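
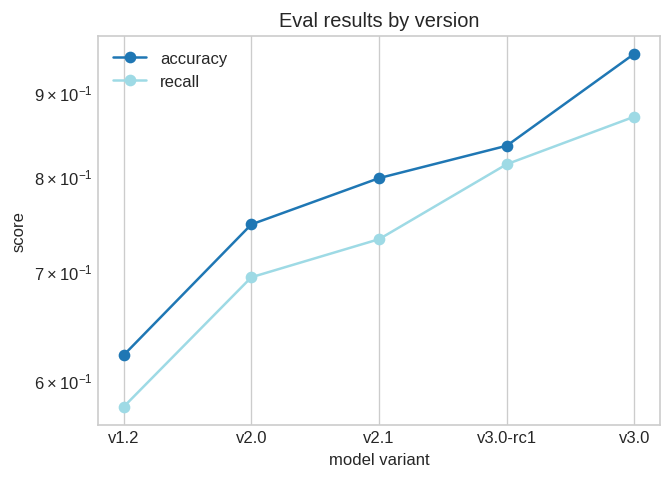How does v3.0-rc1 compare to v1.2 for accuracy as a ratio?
v3.0-rc1 ≈ 0.85, v1.2 ≈ 0.60; 0.85/0.60 ≈ 1.42.

≈ 1.42×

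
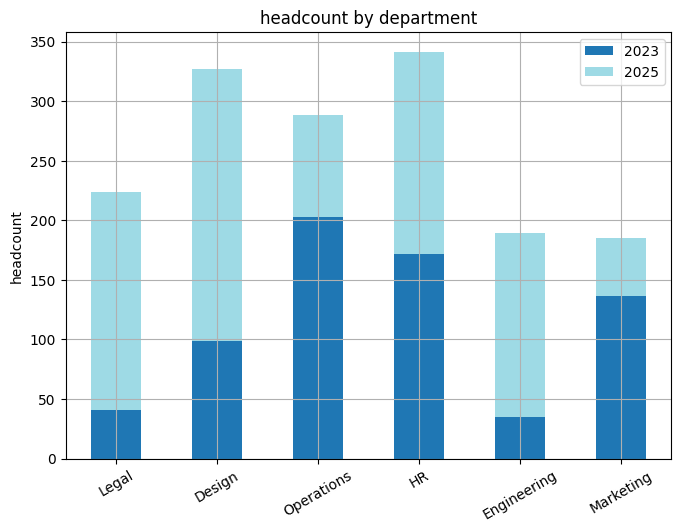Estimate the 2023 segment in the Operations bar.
2023 top ≈ 200, bottom ≈ 0; segment ≈ 200.

≈ 200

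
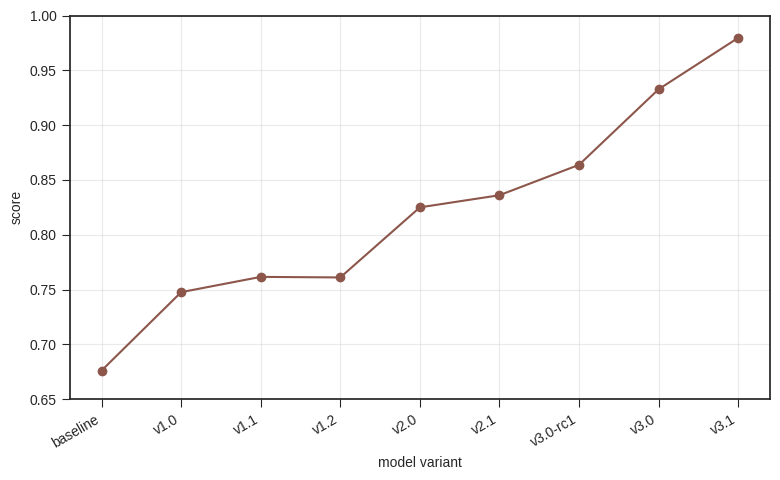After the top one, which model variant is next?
Top 3: v3.1 ≈ 1.00, v3.0 ≈ 0.95, v3.0-rc1 ≈ 0.85.

v3.0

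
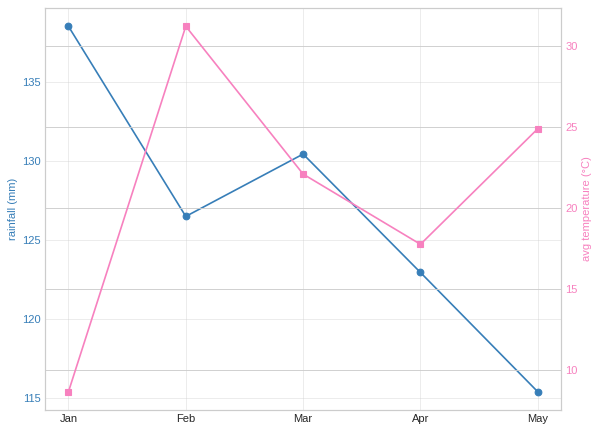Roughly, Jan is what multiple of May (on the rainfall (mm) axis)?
Jan ≈ 138, May ≈ 116; 138/116 ≈ 1.19.

≈ 1.19×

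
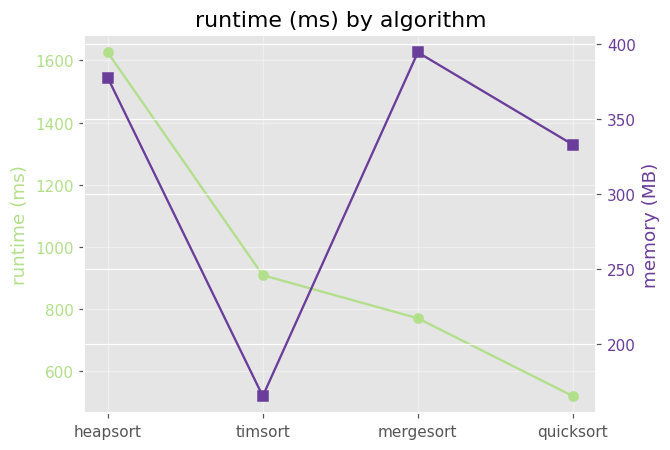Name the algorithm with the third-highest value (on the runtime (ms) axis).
mergesort

Top 4 (on the runtime (ms) axis): heapsort ≈ 1600, timsort ≈ 900, mergesort ≈ 800, quicksort ≈ 500.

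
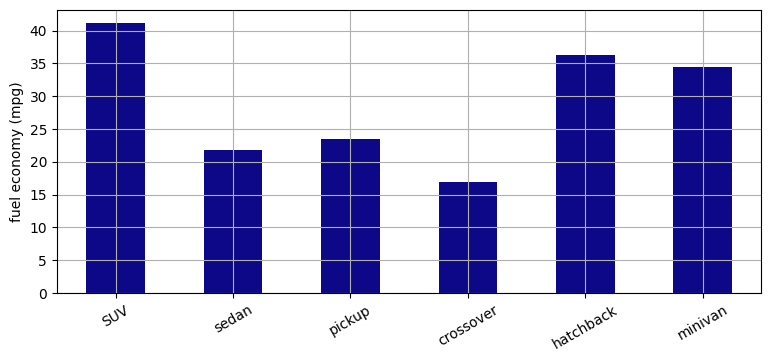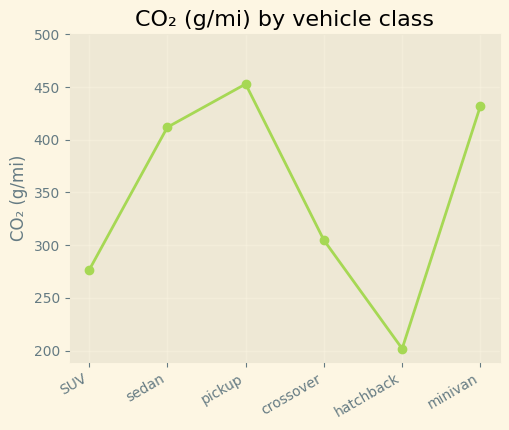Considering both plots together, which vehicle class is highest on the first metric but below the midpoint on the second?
Chart 2 median CO₂ (g/mi) ≈ 350; below-median vehicle classes: SUV, crossover, hatchback. Among those, SUV has the highest fuel economy (mpg) (≈ 40).

SUV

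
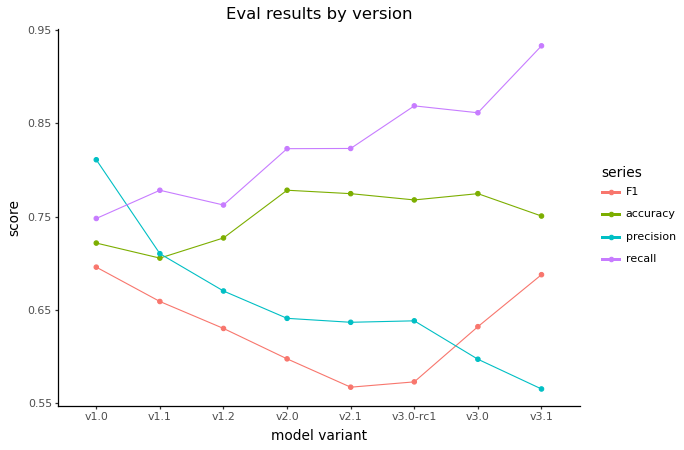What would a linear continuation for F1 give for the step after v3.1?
≈ 0.775

Last three: 0.55, 0.65, 0.70 → slope ≈ 0.075/step → next ≈ 0.775.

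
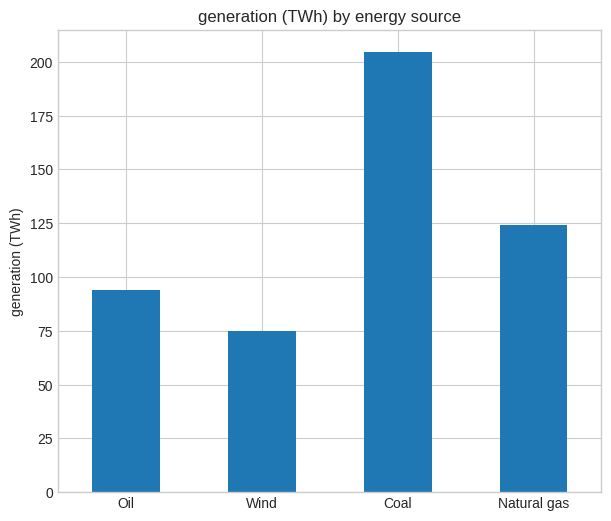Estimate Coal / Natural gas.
Coal ≈ 200, Natural gas ≈ 120; 200/120 ≈ 1.67.

≈ 1.67×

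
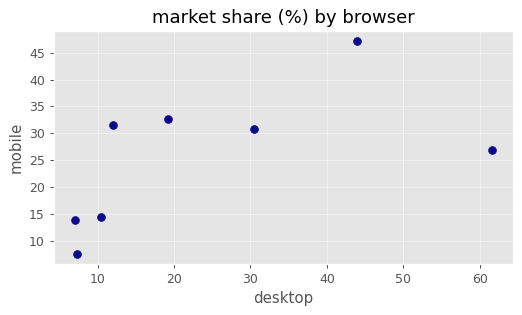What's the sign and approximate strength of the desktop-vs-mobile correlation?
Points are positively correlated; moderate (|r| ≈ 0.6).

positive, moderate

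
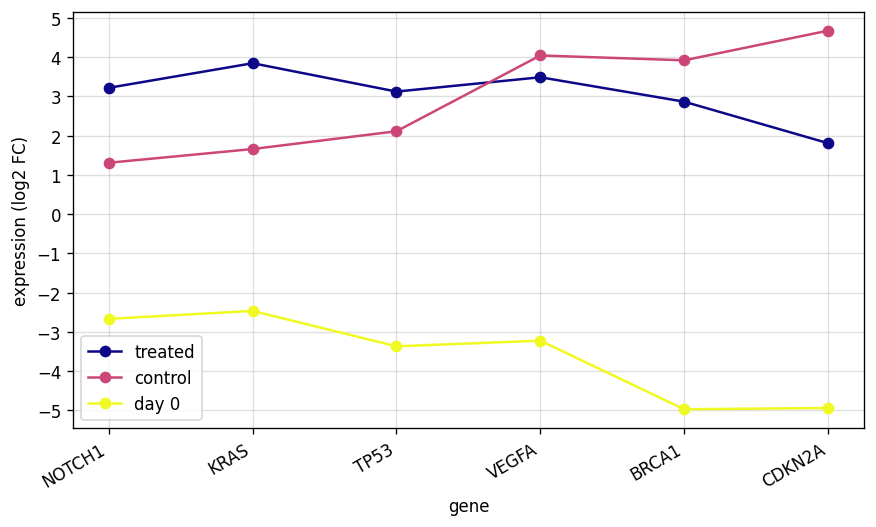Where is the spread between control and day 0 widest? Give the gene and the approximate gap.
CDKN2A, ≈ 10 log2 FC

CDKN2A: control ≈ 5, day 0 ≈ -5 → gap ≈ 10. Next-largest (BRCA1) is only ≈ 9.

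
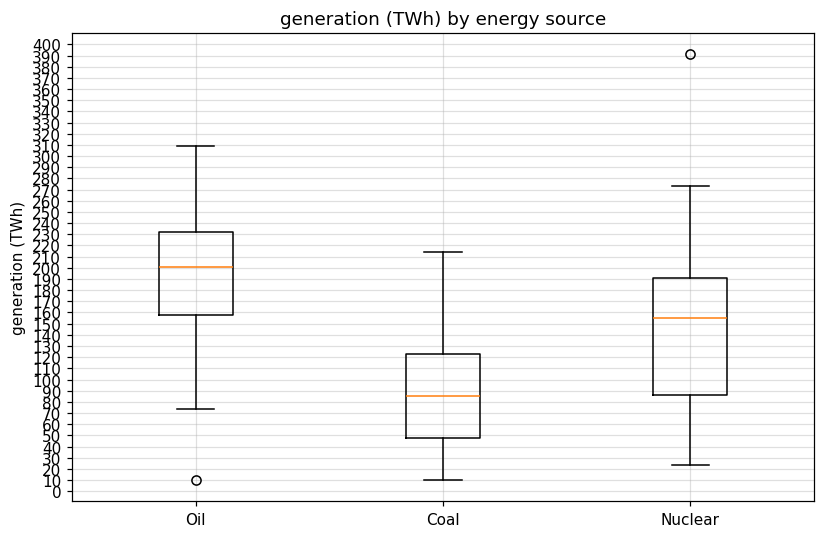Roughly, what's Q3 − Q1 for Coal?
≈ 70

Q3 ≈ 120, Q1 ≈ 50; IQR ≈ 70.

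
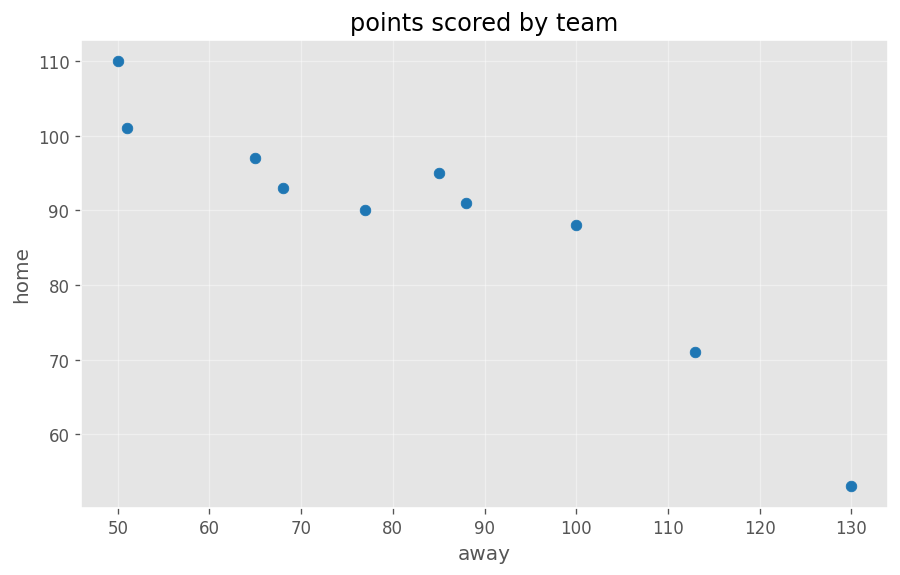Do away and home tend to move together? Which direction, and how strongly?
negative, strong

Points are negatively correlated; strong (|r| ≈ 0.9).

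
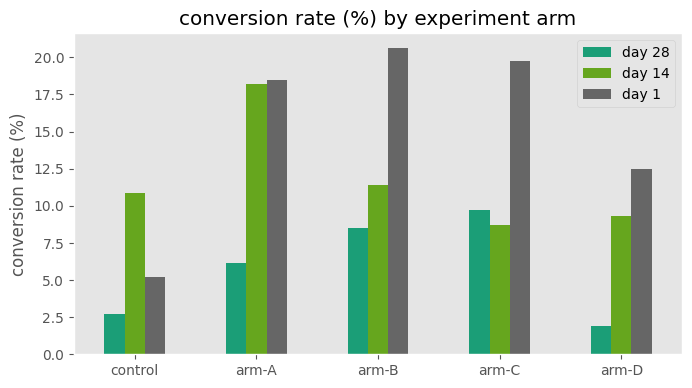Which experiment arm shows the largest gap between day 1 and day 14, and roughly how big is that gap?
arm-C, ≈ 12 %

arm-C: day 1 ≈ 20, day 14 ≈ 8 → gap ≈ 12. Next-largest (arm-B) is only ≈ 8.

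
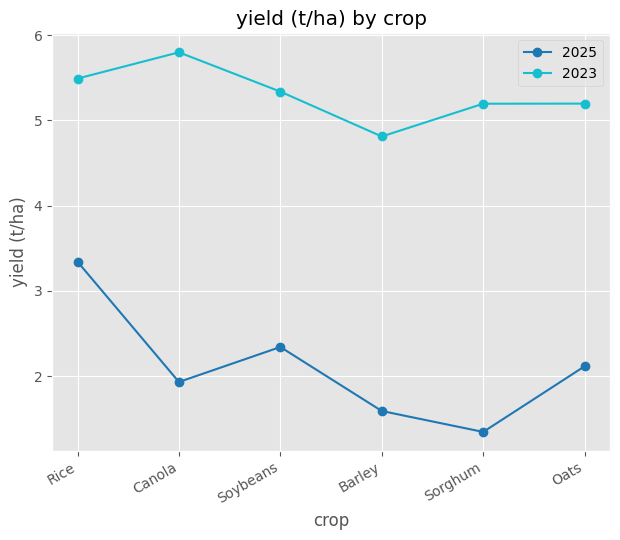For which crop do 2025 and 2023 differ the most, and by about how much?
Canola: 2025 ≈ 2.0, 2023 ≈ 6.0 → gap ≈ 4.0. Next-largest (Sorghum) is only ≈ 3.5.

Canola, ≈ 4.0 t/ha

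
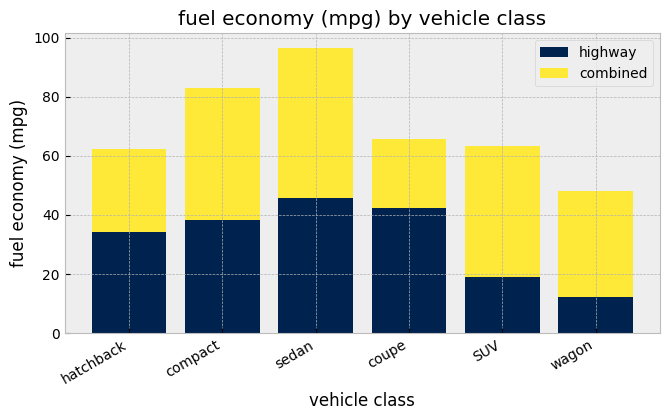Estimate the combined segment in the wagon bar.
≈ 40

combined top ≈ 50, bottom ≈ 10; segment ≈ 40.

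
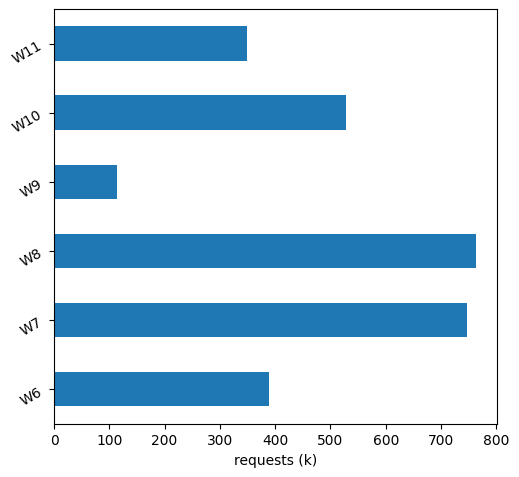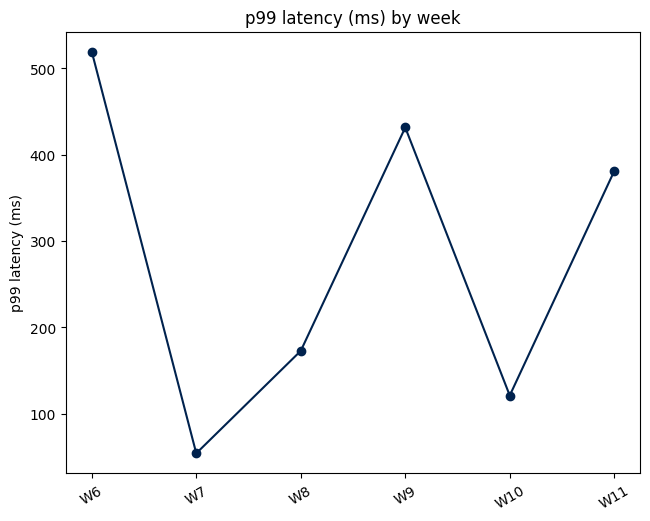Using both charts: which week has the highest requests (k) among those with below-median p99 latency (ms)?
Chart 2 median p99 latency (ms) ≈ 300; below-median weeks: W7, W8, W10. Among those, W8 has the highest requests (k) (≈ 800).

W8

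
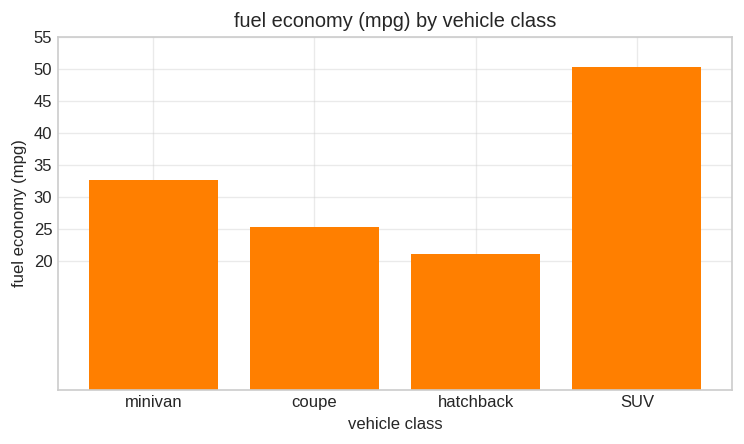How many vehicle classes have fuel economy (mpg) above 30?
Above 30: minivan, SUV.

2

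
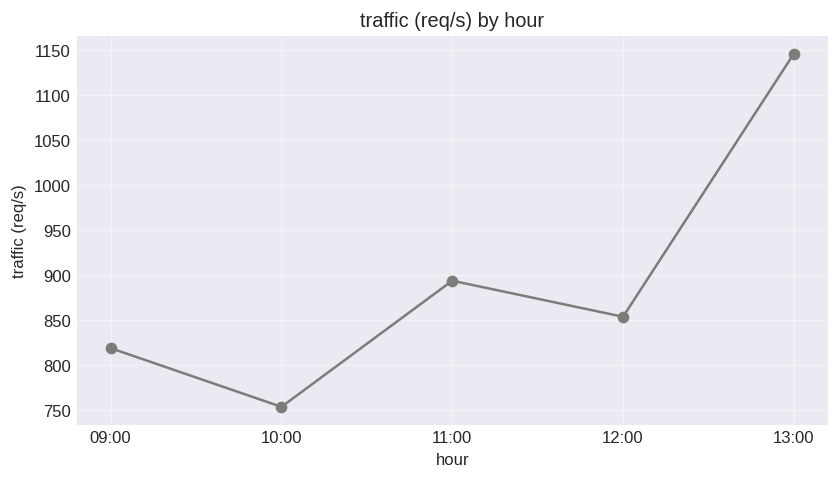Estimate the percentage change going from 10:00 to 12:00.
10:00 ≈ 750, 12:00 ≈ 850; (850 − 750) / 750 ≈ +13.3%.

≈ +13.3%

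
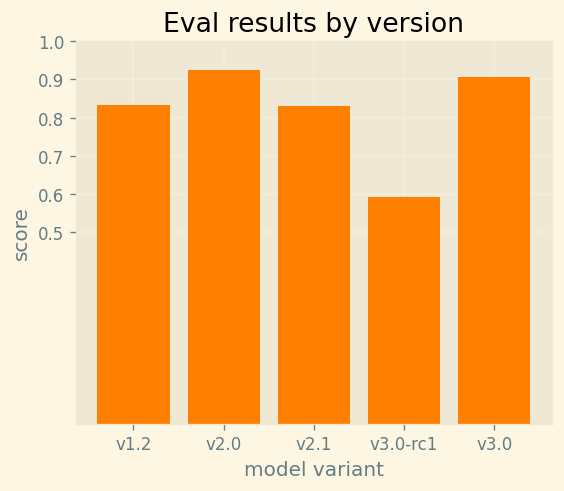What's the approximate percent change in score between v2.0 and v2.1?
≈ -11.1%

v2.0 ≈ 0.9, v2.1 ≈ 0.8; (0.8 − 0.9) / 0.9 ≈ -11.1%.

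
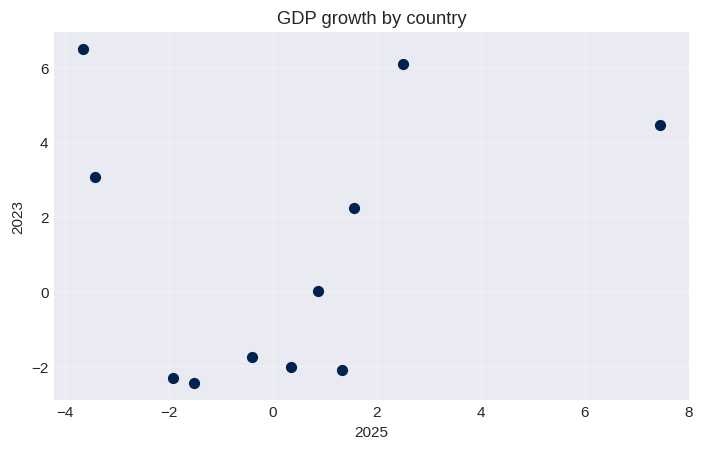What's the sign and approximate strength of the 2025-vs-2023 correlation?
Points are roughly uncorrelated; weak (|r| ≈ 0.2).

no clear correlation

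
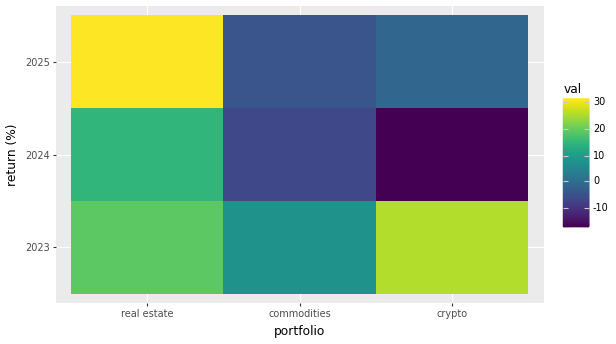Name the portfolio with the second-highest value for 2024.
commodities

Top 3 for 2024: real estate ≈ 15, commodities ≈ -5, crypto ≈ -15.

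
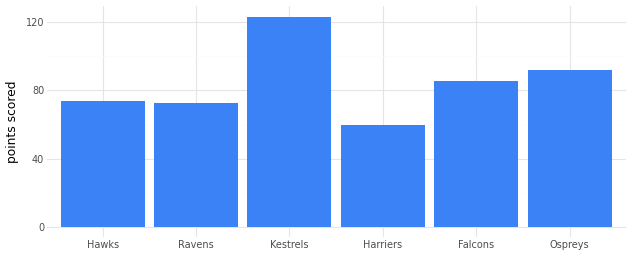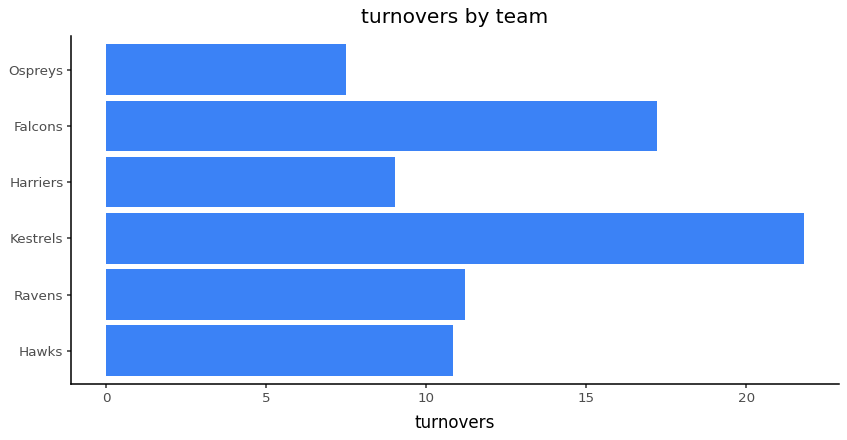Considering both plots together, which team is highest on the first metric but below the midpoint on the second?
Chart 2 median turnovers ≈ 12; below-median teams: Hawks, Harriers, Ospreys. Among those, Ospreys has the highest points scored (≈ 100).

Ospreys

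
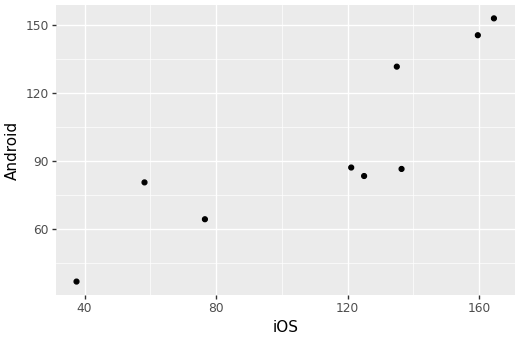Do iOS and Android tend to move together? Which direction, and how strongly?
Points are positively correlated; strong (|r| ≈ 0.9).

positive, strong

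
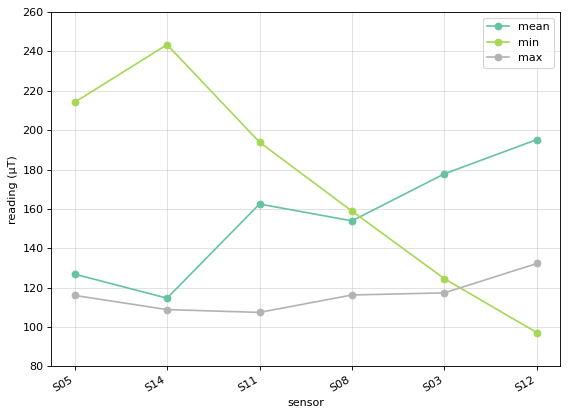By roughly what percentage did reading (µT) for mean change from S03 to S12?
S03 ≈ 180, S12 ≈ 200; (200 − 180) / 180 ≈ +11.1%.

≈ +11.1%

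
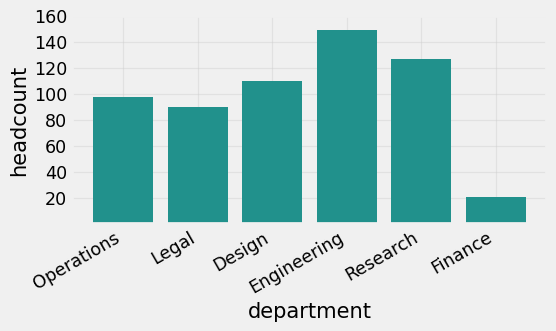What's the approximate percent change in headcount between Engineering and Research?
≈ -14.3%

Engineering ≈ 140, Research ≈ 120; (120 − 140) / 140 ≈ -14.3%.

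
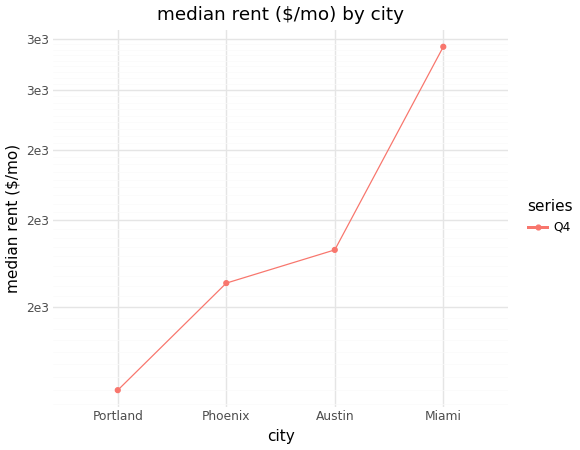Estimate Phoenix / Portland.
Phoenix ≈ 1800, Portland ≈ 1200; 1800/1200 ≈ 1.5.

≈ 1.5×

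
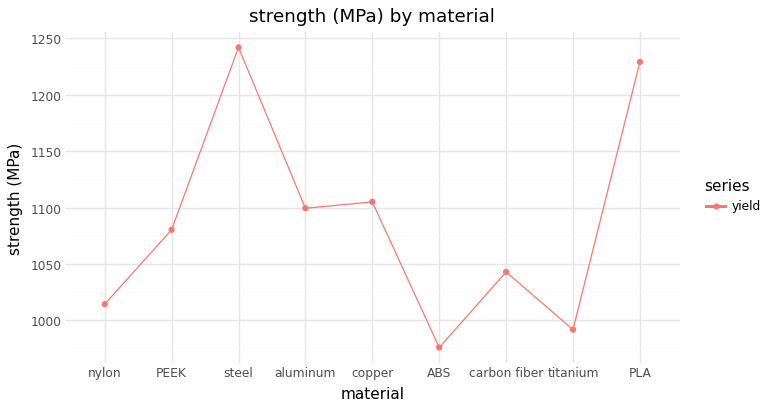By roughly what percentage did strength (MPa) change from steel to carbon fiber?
steel ≈ 1250, carbon fiber ≈ 1050; (1050 − 1250) / 1250 ≈ -16%.

≈ -16%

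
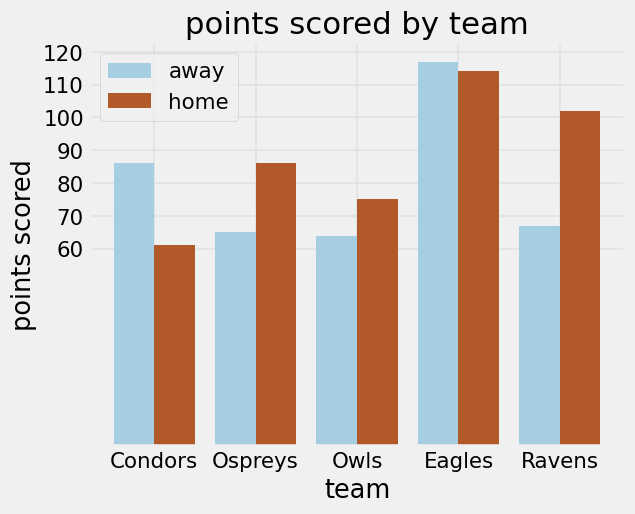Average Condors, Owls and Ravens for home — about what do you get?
(60 + 80 + 100) / 3 ≈ 80.

≈ 80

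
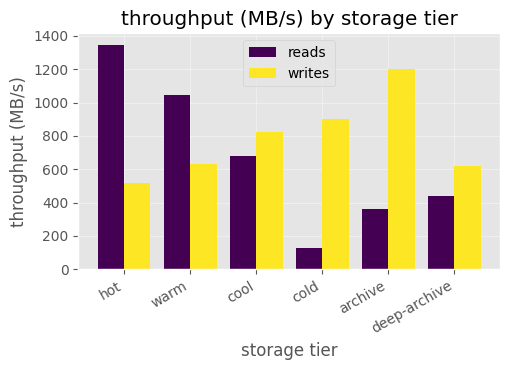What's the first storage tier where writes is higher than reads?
cool

warm: writes ≈ 600 vs reads ≈ 1000 (not yet); cool: writes ≈ 800 vs reads ≈ 600 (first crossover).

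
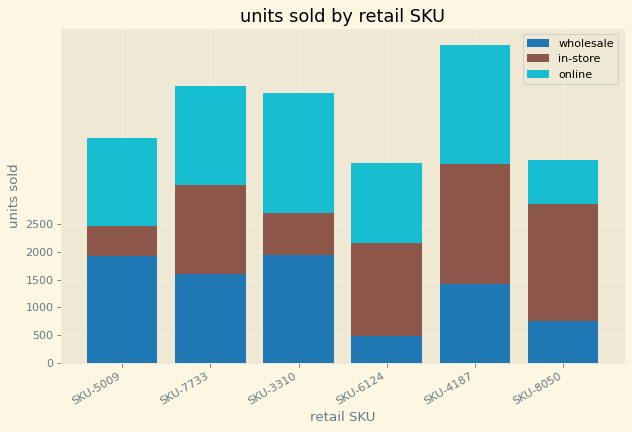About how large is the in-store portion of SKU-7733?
≈ 1500

in-store top ≈ 3000, bottom ≈ 1500; segment ≈ 1500.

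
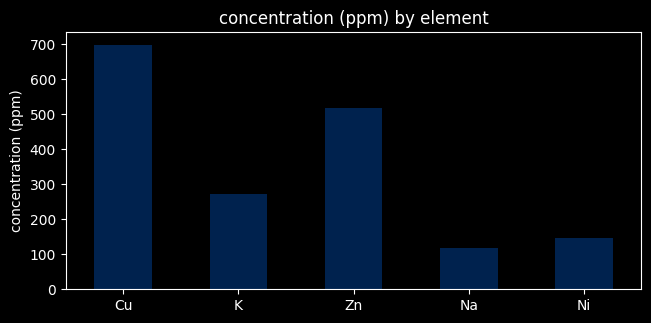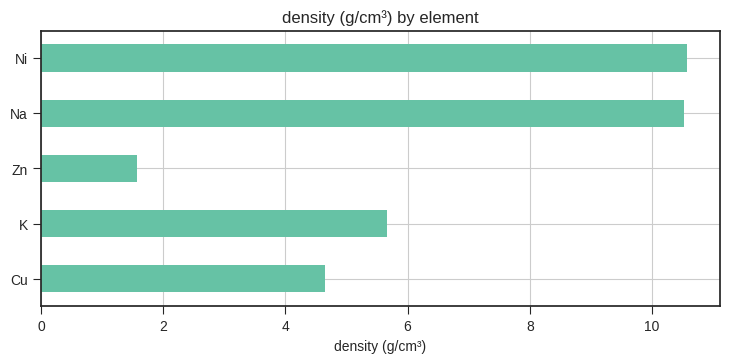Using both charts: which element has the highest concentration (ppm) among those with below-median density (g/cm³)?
Chart 2 median density (g/cm³) ≈ 6; below-median elements: Cu, Zn. Among those, Cu has the highest concentration (ppm) (≈ 700).

Cu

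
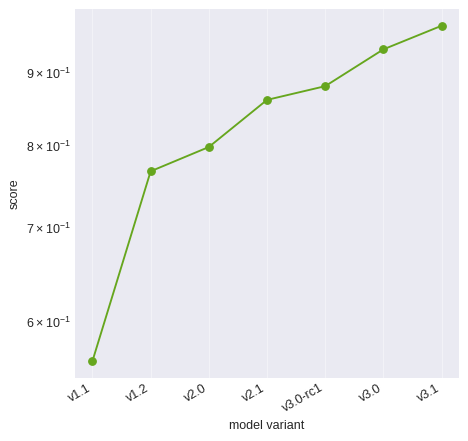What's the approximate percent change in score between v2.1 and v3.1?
≈ +11.8%

v2.1 ≈ 0.85, v3.1 ≈ 0.95; (0.95 − 0.85) / 0.85 ≈ +11.8%.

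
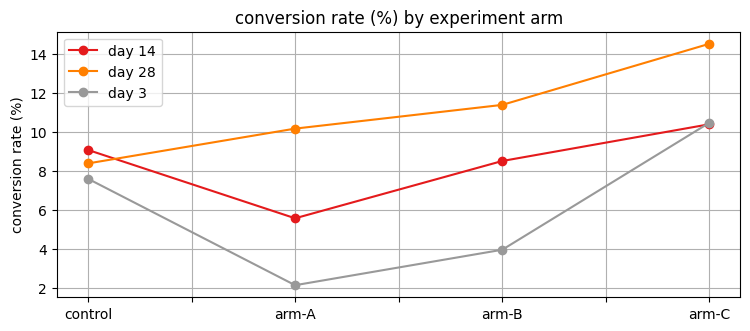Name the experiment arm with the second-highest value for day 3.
control

Top 3 for day 3: arm-C ≈ 10, control ≈ 8, arm-B ≈ 4.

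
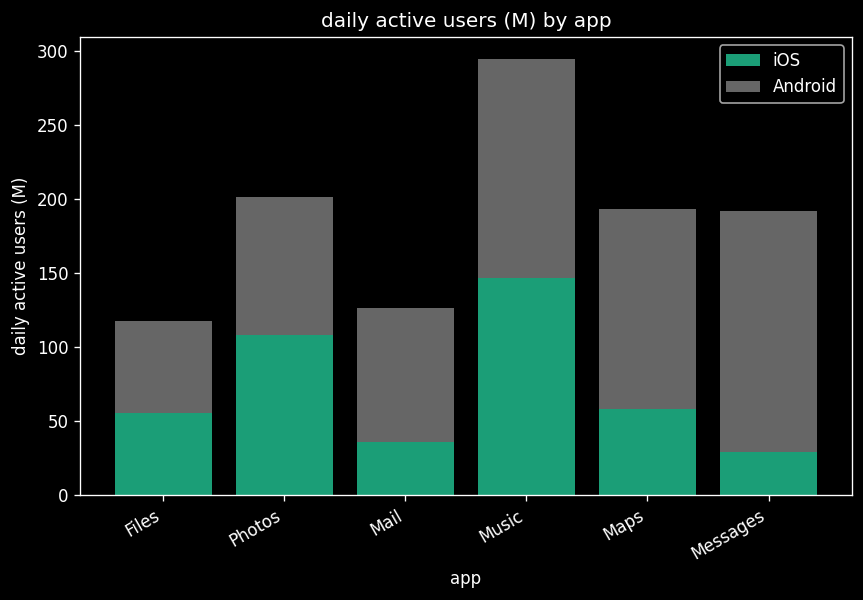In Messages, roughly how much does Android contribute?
Android top ≈ 200, bottom ≈ 25; segment ≈ 175.

≈ 175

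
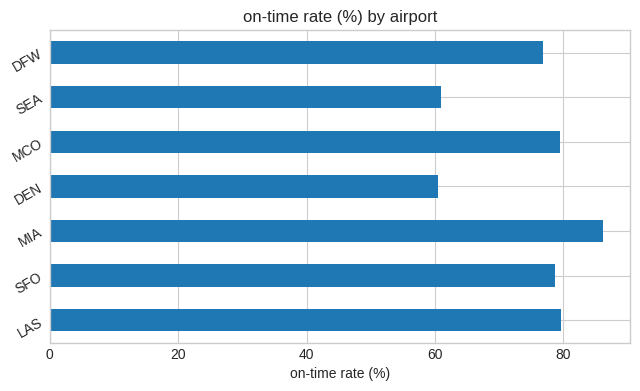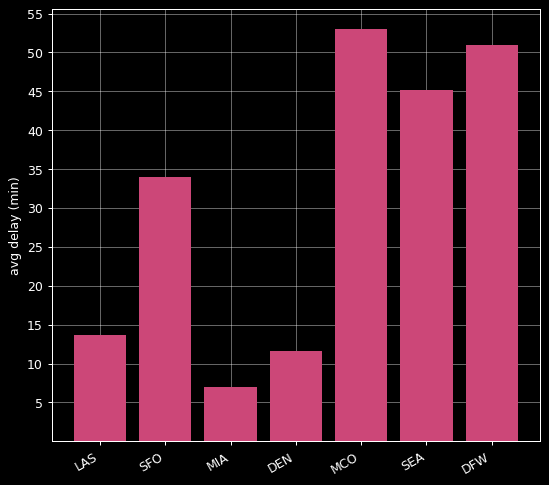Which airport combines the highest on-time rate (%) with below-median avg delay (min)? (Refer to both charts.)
MIA

Chart 2 median avg delay (min) ≈ 35; below-median airports: LAS, MIA, DEN. Among those, MIA has the highest on-time rate (%) (≈ 90).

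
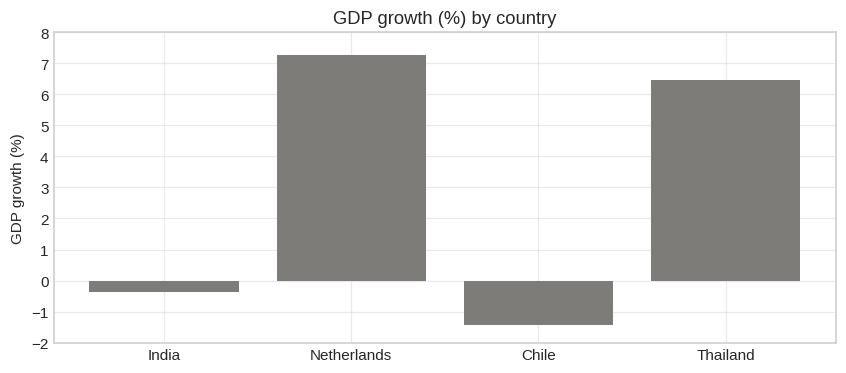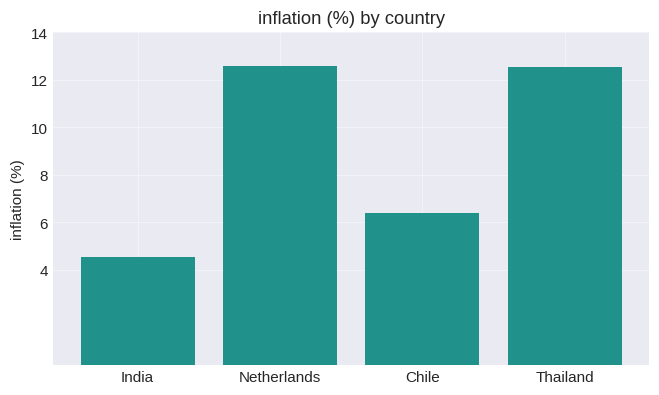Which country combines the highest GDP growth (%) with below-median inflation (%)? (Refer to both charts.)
Chart 2 median inflation (%) ≈ 10; below-median countries: India, Chile. Among those, India has the highest GDP growth (%) (≈ 0).

India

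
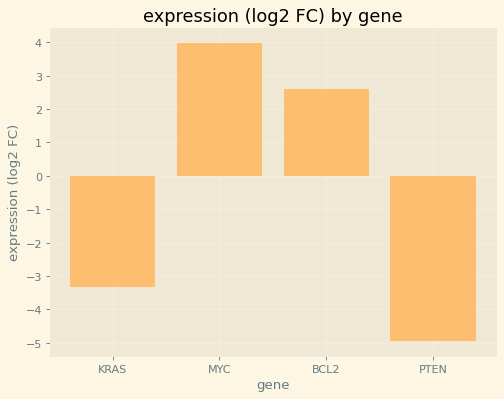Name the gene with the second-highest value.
BCL2

Top 3: MYC ≈ 4, BCL2 ≈ 3, KRAS ≈ -3.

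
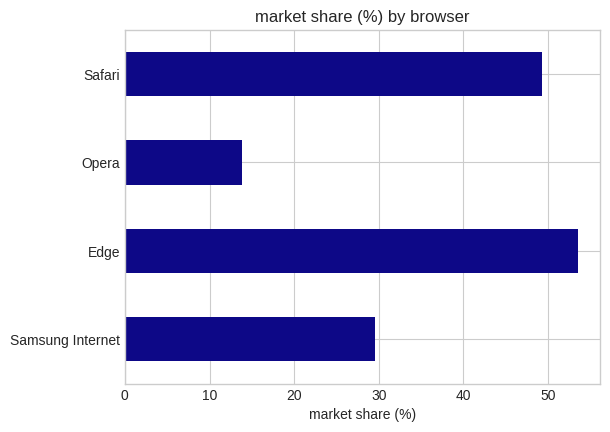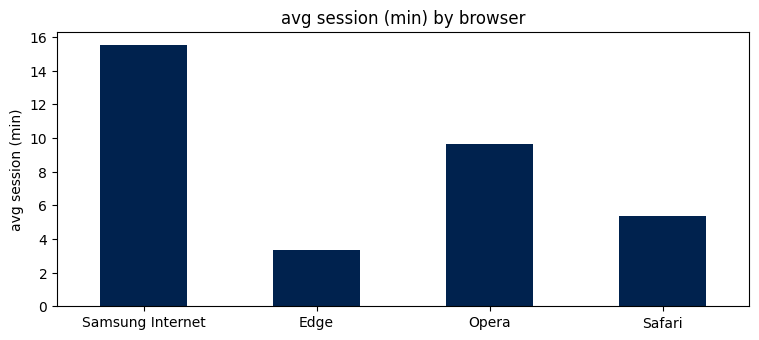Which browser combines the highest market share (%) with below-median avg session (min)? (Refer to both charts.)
Edge

Chart 2 median avg session (min) ≈ 8; below-median browsers: Edge, Safari. Among those, Edge has the highest market share (%) (≈ 55).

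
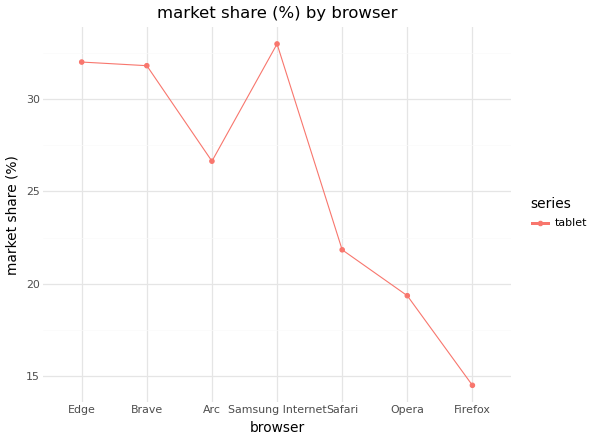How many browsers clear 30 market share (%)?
Above 30: Edge, Brave, Samsung Internet.

3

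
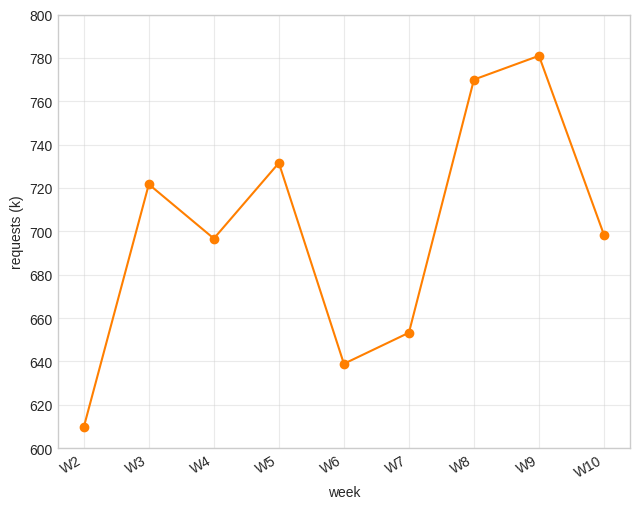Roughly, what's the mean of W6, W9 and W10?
≈ 707

(640 + 780 + 700) / 3 ≈ 707.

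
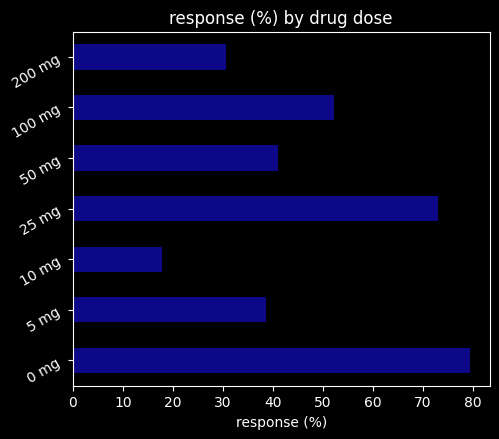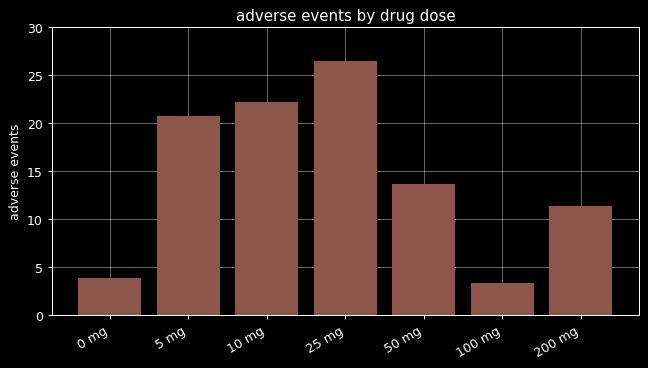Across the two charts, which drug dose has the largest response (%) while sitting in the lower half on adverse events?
Chart 2 median adverse events ≈ 15; below-median drug doses: 0 mg, 100 mg, 200 mg. Among those, 0 mg has the highest response (%) (≈ 80).

0 mg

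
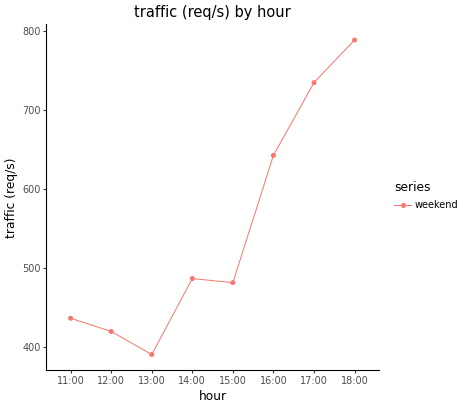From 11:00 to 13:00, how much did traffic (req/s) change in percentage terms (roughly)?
≈ -11.1%

11:00 ≈ 450, 13:00 ≈ 400; (400 − 450) / 450 ≈ -11.1%.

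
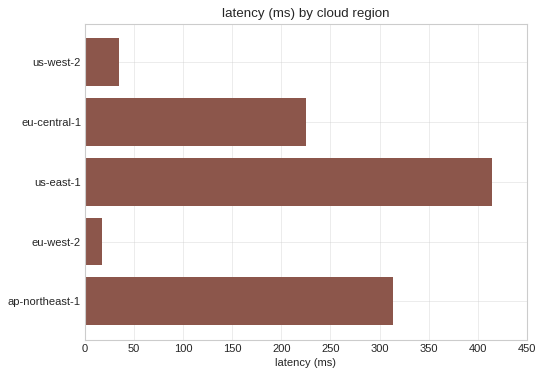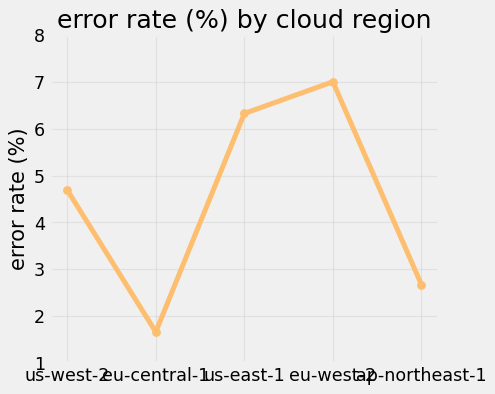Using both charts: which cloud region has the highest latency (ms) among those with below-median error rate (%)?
Chart 2 median error rate (%) ≈ 5; below-median cloud regions: eu-central-1, ap-northeast-1. Among those, ap-northeast-1 has the highest latency (ms) (≈ 300).

ap-northeast-1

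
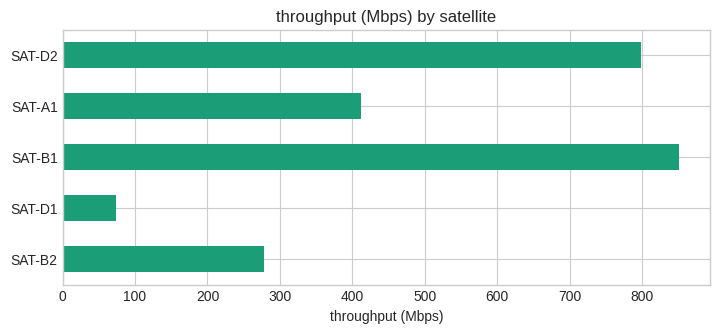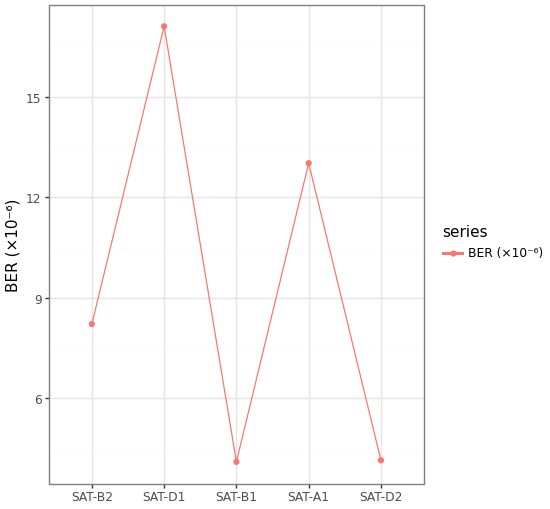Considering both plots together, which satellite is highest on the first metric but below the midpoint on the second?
Chart 2 median BER (×10⁻⁶) ≈ 8; below-median satellites: SAT-B1, SAT-D2. Among those, SAT-B1 has the highest throughput (Mbps) (≈ 900).

SAT-B1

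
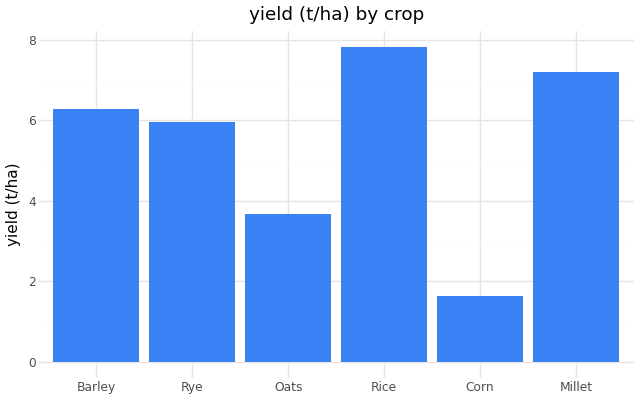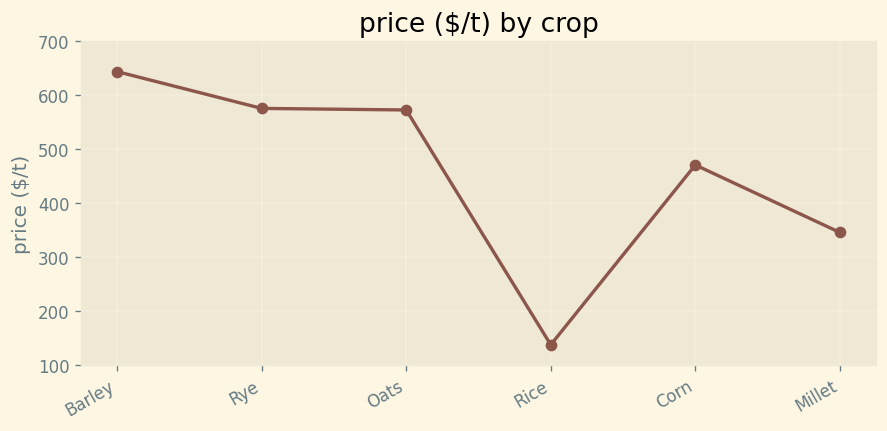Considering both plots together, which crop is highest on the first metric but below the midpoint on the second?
Chart 2 median price ($/t) ≈ 500; below-median crops: Rice, Corn, Millet. Among those, Rice has the highest yield (t/ha) (≈ 8).

Rice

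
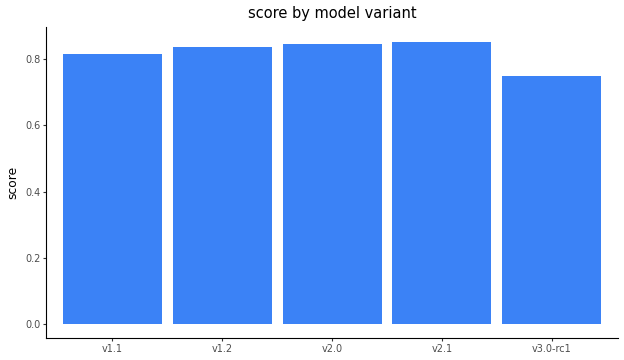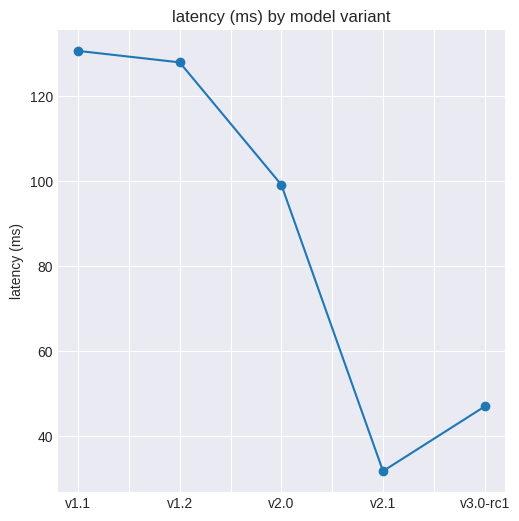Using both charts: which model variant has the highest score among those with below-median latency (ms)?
v2.1

Chart 2 median latency (ms) ≈ 100; below-median model variants: v2.1, v3.0-rc1. Among those, v2.1 has the highest score (≈ 0.9).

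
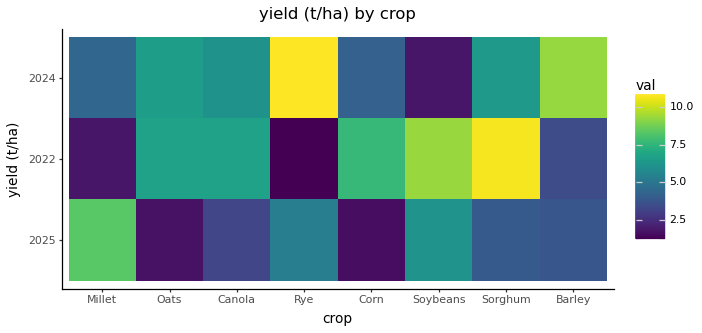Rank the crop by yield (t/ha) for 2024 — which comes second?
Top 3 for 2024: Rye ≈ 11, Barley ≈ 9, Oats ≈ 7.

Barley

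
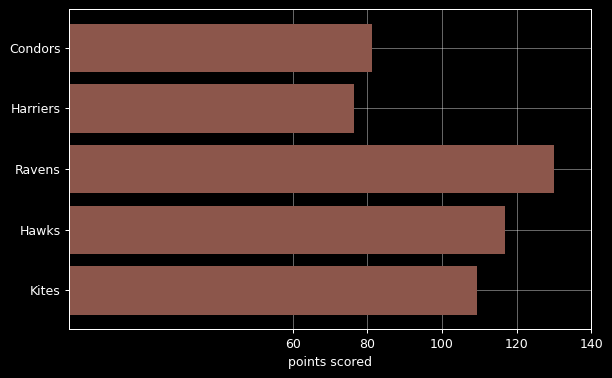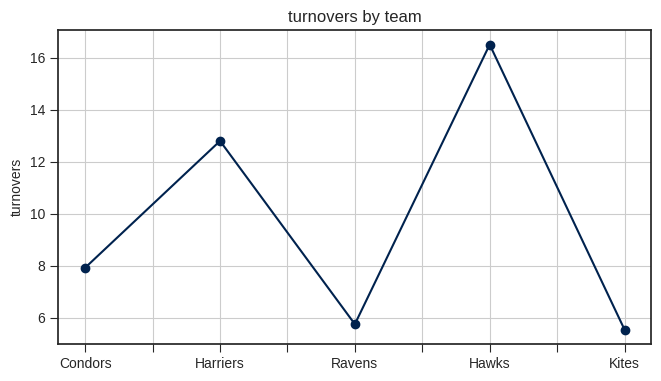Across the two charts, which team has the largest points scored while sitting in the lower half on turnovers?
Chart 2 median turnovers ≈ 8; below-median teams: Ravens, Kites. Among those, Ravens has the highest points scored (≈ 120).

Ravens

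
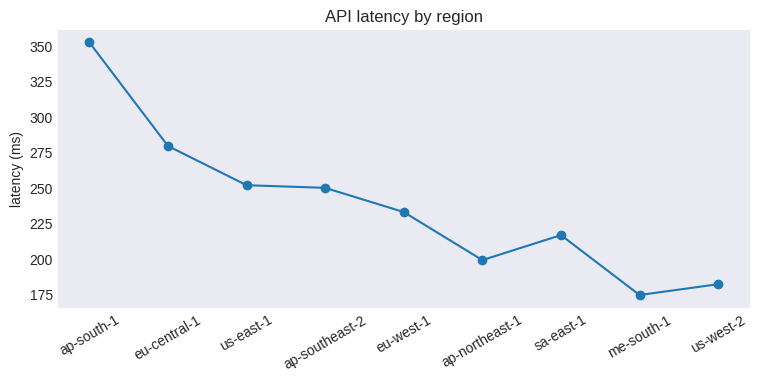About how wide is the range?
≈ 180

Max ap-south-1 ≈ 360, min me-south-1 ≈ 180; range ≈ 180.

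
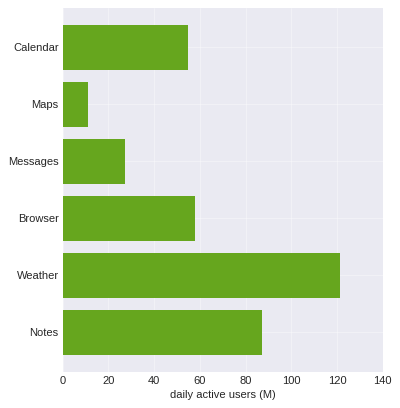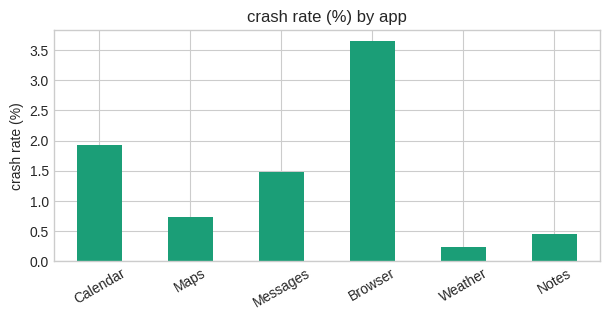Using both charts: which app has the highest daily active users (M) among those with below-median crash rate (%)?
Chart 2 median crash rate (%) ≈ 1; below-median apps: Maps, Weather, Notes. Among those, Weather has the highest daily active users (M) (≈ 120).

Weather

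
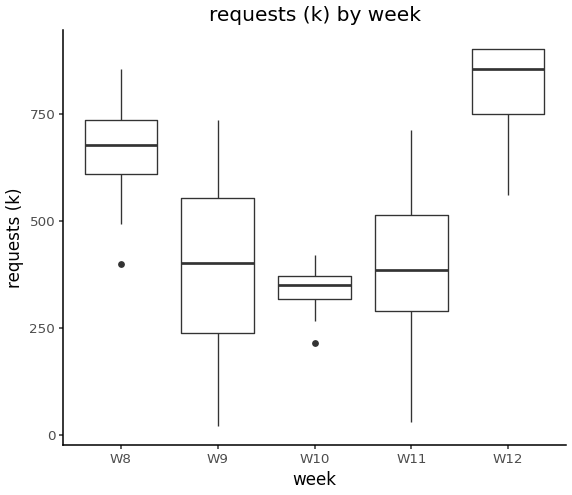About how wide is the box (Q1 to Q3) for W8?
Q3 ≈ 750, Q1 ≈ 600; IQR ≈ 150.

≈ 150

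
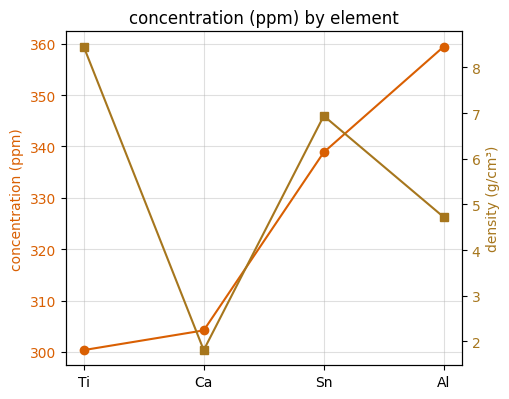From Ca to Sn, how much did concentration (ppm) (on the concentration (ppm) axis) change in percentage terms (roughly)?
Ca ≈ 305, Sn ≈ 340; (340 − 305) / 305 ≈ +11.5%.

≈ +11.5%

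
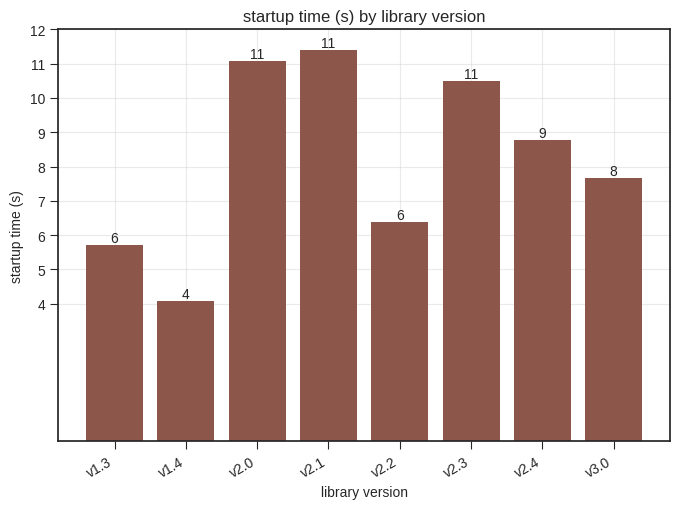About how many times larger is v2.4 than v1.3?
≈ 1.5×

v2.4 ≈ 9, v1.3 ≈ 6; 9/6 ≈ 1.5.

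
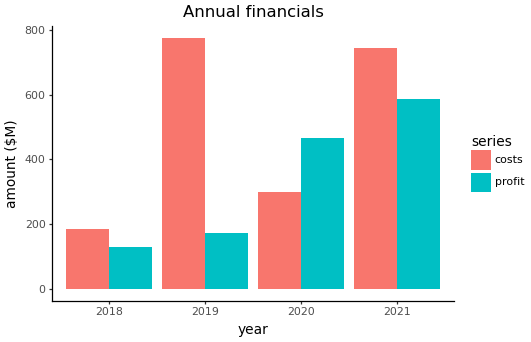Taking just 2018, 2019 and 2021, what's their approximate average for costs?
(200 + 800 + 700) / 3 ≈ 567.

≈ 567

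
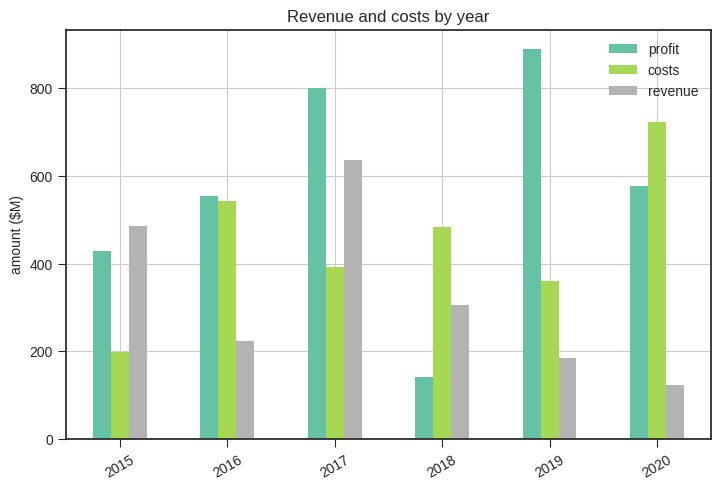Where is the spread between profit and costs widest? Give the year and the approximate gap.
2019: profit ≈ 900, costs ≈ 400 → gap ≈ 500. Next-largest (2017) is only ≈ 400.

2019, ≈ 500 $M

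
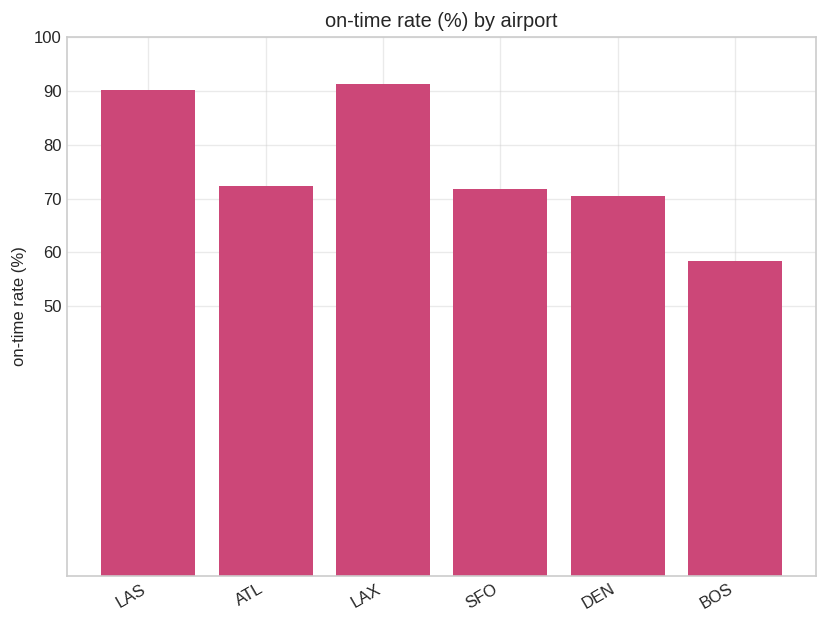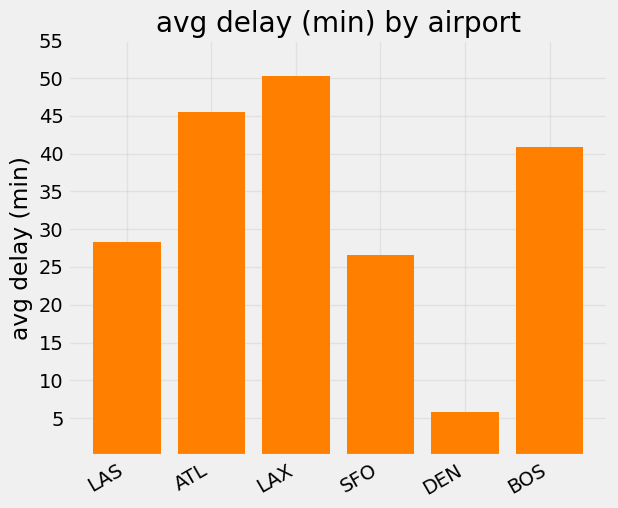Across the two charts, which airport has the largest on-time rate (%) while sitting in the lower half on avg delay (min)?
Chart 2 median avg delay (min) ≈ 35; below-median airports: LAS, SFO, DEN. Among those, LAS has the highest on-time rate (%) (≈ 90).

LAS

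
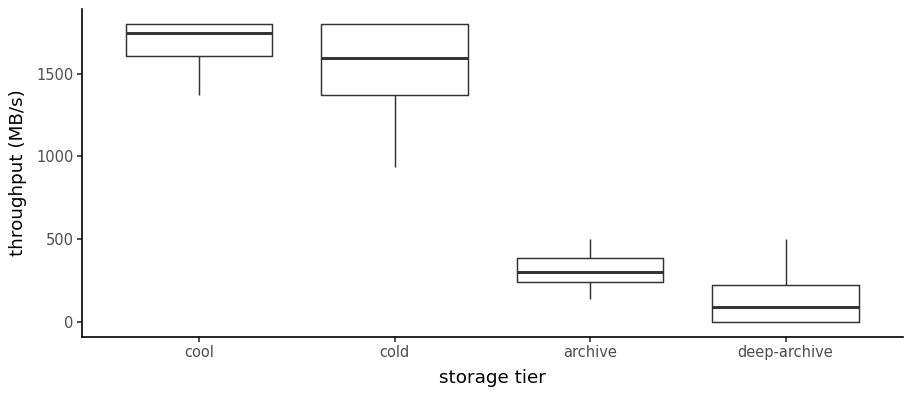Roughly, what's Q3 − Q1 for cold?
Q3 ≈ 1800, Q1 ≈ 1400; IQR ≈ 400.

≈ 400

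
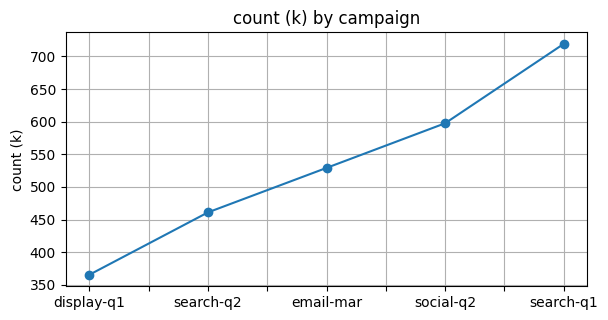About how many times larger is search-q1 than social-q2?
search-q1 ≈ 700, social-q2 ≈ 600; 700/600 ≈ 1.17.

≈ 1.17×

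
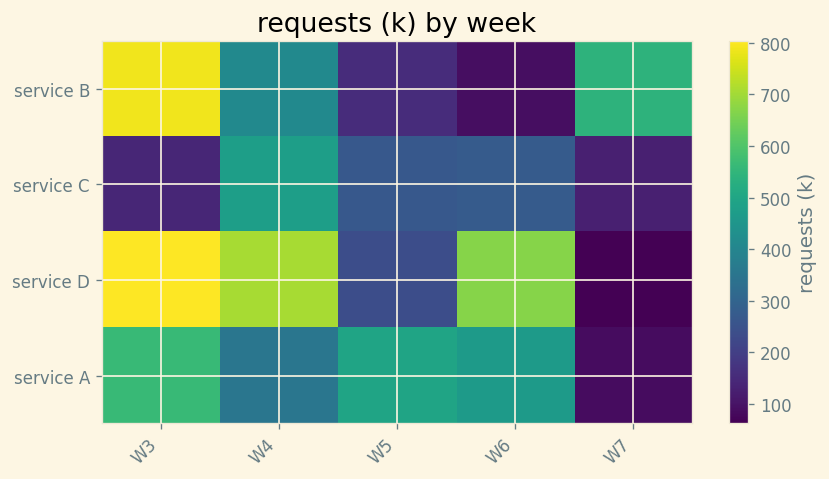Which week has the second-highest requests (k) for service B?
W7

Top 3 for service B: W3 ≈ 800, W7 ≈ 500, W4 ≈ 400.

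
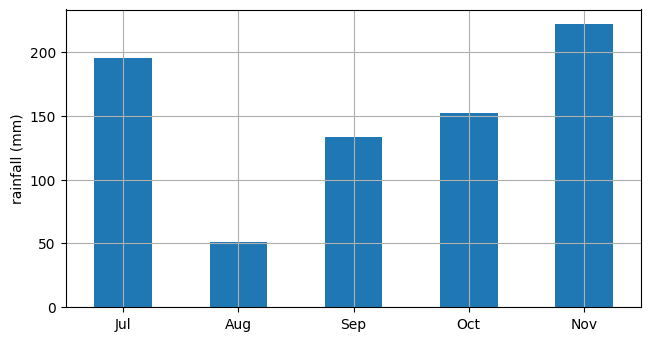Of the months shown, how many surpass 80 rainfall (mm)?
4

Above 80: Jul, Sep, Oct, Nov.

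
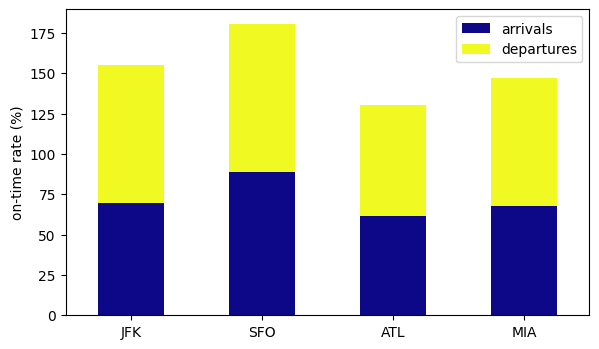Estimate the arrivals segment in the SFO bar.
≈ 80

arrivals top ≈ 80, bottom ≈ 0; segment ≈ 80.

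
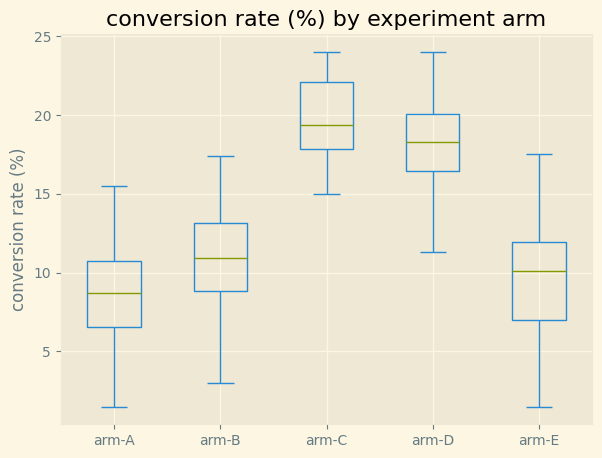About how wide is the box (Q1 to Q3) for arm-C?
Q3 ≈ 22, Q1 ≈ 18; IQR ≈ 4.

≈ 4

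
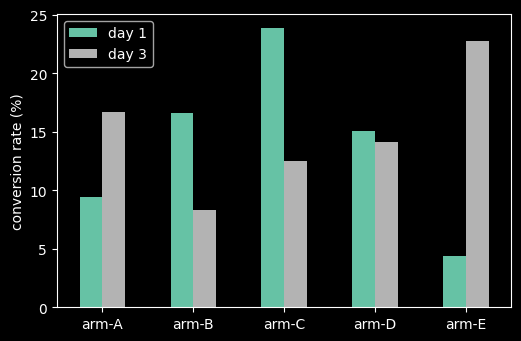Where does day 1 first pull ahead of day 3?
arm-B

arm-A: day 1 ≈ 10 vs day 3 ≈ 16 (not yet); arm-B: day 1 ≈ 16 vs day 3 ≈ 8 (first crossover).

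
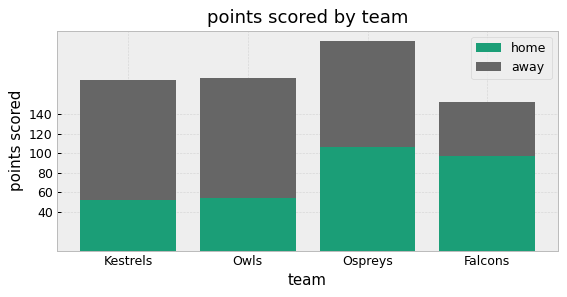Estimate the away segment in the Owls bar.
≈ 120

away top ≈ 180, bottom ≈ 60; segment ≈ 120.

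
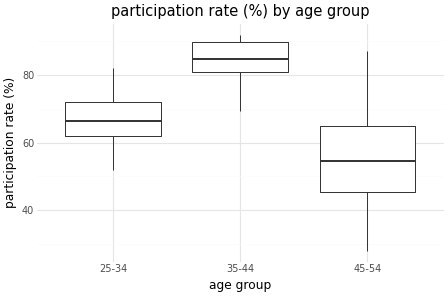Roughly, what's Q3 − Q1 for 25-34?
Q3 ≈ 70, Q1 ≈ 60; IQR ≈ 10.

≈ 10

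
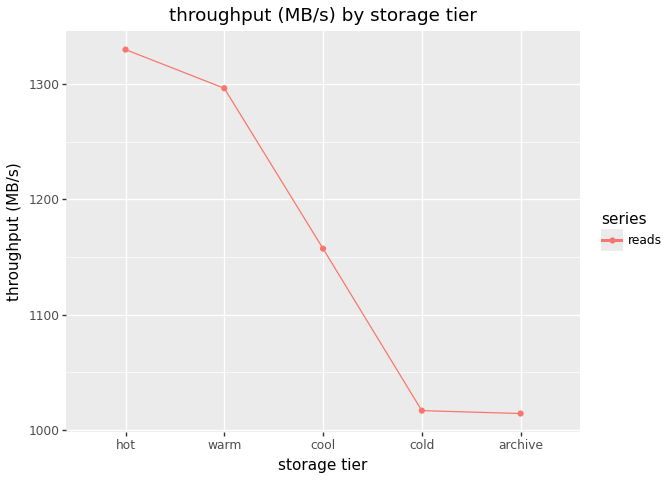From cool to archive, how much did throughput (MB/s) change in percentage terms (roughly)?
cool ≈ 1150, archive ≈ 1000; (1000 − 1150) / 1150 ≈ -13%.

≈ -13%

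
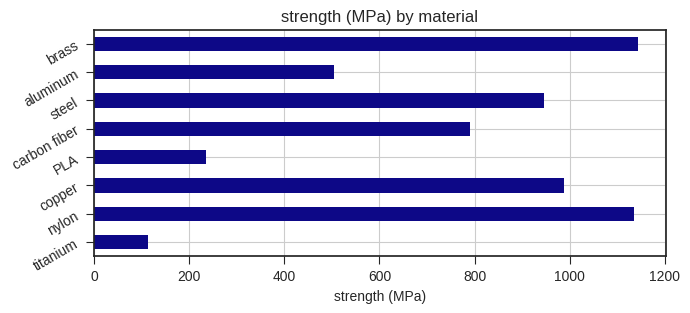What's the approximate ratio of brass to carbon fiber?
brass ≈ 1100, carbon fiber ≈ 800; 1100/800 ≈ 1.38.

≈ 1.38×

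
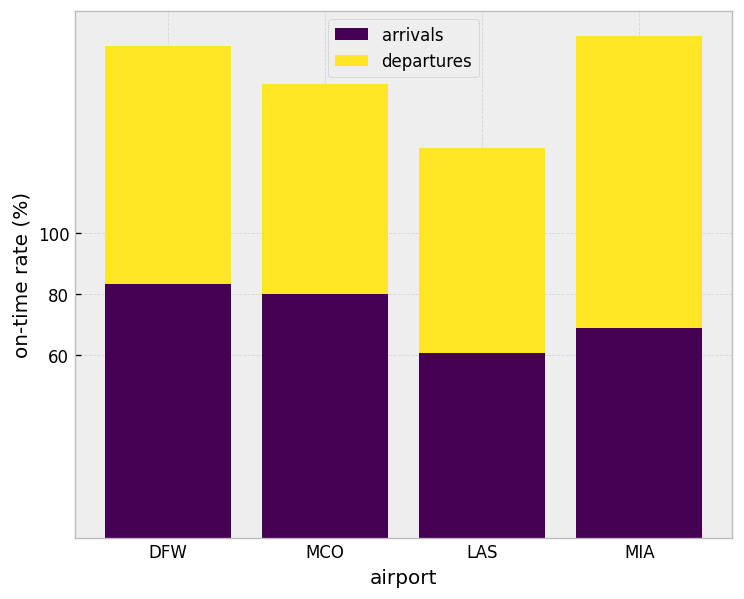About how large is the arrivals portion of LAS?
≈ 60

arrivals top ≈ 60, bottom ≈ 0; segment ≈ 60.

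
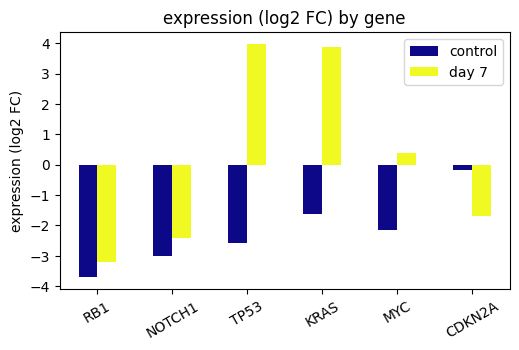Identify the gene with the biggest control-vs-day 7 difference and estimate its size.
TP53: control ≈ -3, day 7 ≈ 4 → gap ≈ 7. Next-largest (KRAS) is only ≈ 6.

TP53, ≈ 7 log2 FC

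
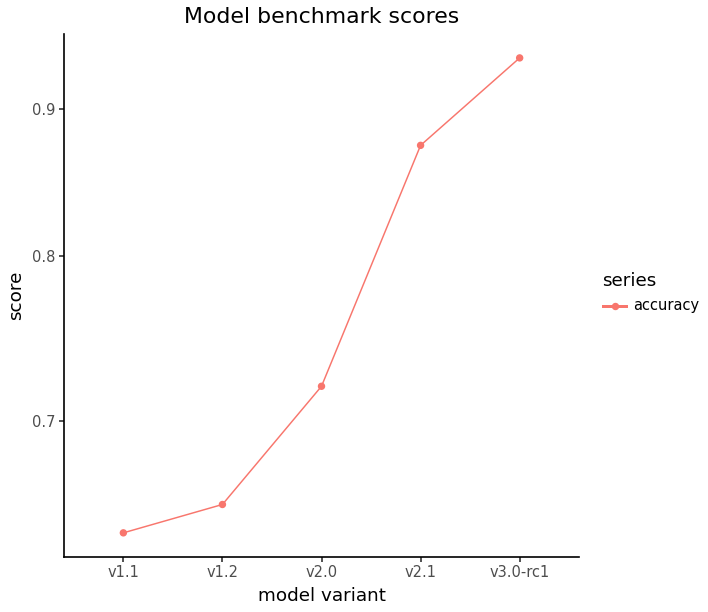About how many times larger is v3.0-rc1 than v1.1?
≈ 1.46×

v3.0-rc1 ≈ 0.95, v1.1 ≈ 0.65; 0.95/0.65 ≈ 1.46.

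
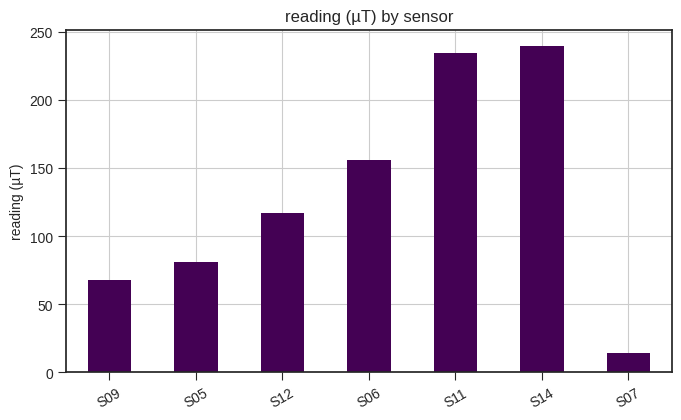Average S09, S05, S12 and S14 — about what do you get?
≈ 125

(60 + 80 + 120 + 240) / 4 ≈ 125.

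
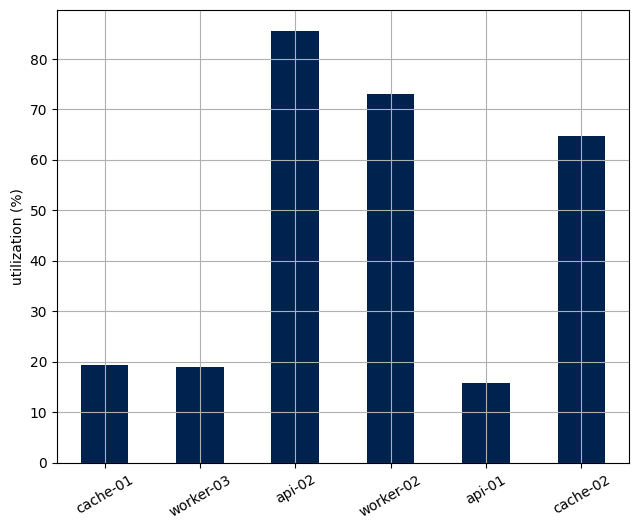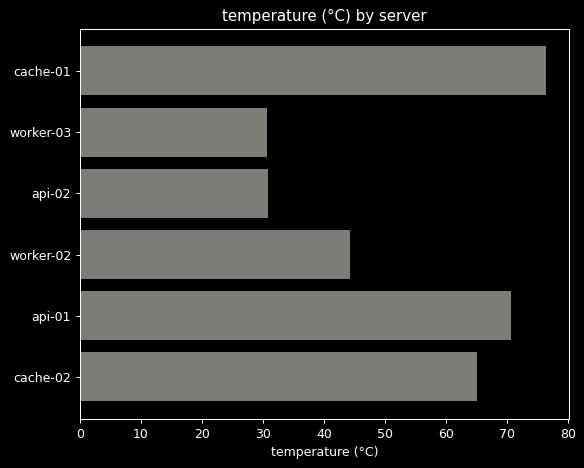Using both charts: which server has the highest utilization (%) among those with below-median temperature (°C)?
Chart 2 median temperature (°C) ≈ 50; below-median servers: worker-03, api-02, worker-02. Among those, api-02 has the highest utilization (%) (≈ 90).

api-02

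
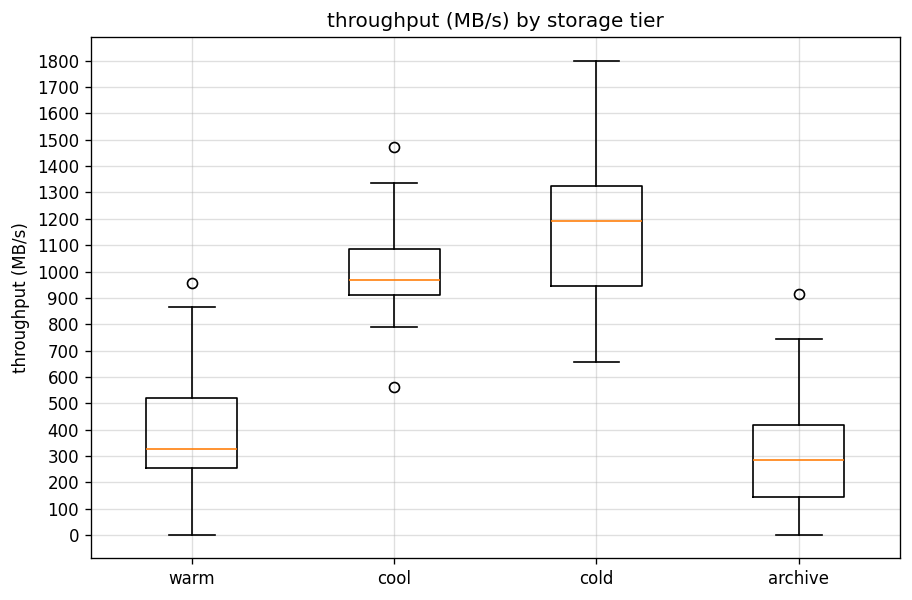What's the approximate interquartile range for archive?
Q3 ≈ 400, Q1 ≈ 100; IQR ≈ 300.

≈ 300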